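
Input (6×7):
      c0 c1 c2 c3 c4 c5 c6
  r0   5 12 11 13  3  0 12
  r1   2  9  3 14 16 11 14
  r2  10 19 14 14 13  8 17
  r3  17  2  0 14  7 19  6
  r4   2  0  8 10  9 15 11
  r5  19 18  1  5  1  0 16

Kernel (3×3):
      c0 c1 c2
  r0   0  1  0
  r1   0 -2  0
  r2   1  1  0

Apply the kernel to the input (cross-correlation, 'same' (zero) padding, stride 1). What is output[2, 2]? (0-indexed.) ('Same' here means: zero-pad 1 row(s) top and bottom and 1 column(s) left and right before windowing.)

-23

The receptive field on the zero-padded input at this output position is [9 3 14 / 19 14 14 / 2 0 14]. Elementwise product with the kernel and sum: 3·1 + 14·-2 + 2·1 + 0·1.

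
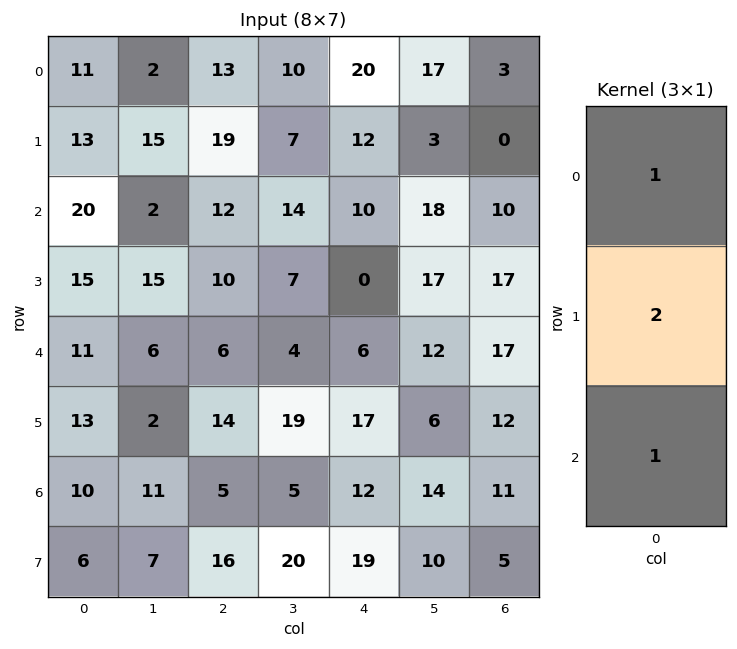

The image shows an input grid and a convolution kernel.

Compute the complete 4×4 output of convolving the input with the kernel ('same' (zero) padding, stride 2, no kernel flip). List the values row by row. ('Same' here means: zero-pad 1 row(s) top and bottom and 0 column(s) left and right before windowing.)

Output[0,0]: The receptive field on the zero-padded input at this output position is [0 / 11 / 13]. Elementwise product with the kernel and sum: 0·1 + 11·2 + 13·1.

35 45 52 6
68 53 32 37
50 36 29 63
39 40 60 39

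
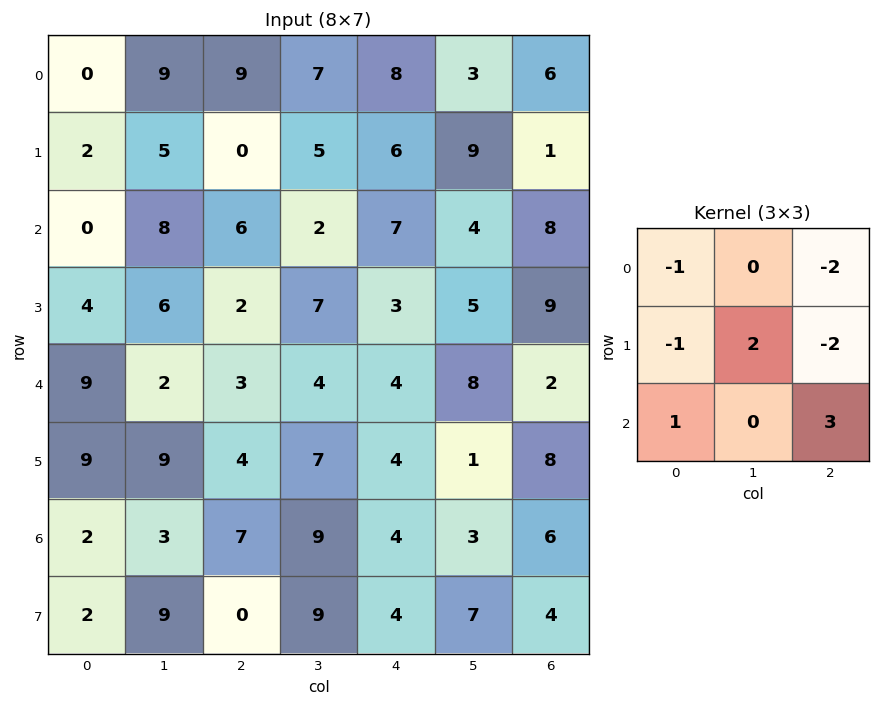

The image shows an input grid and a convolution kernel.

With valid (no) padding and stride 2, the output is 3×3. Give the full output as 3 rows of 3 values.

8 0 21
10 1 -24
9 10 -4

Output[0,0]: The receptive field on the input at this output position is [0 9 9 / 2 5 0 / 0 8 6]. Elementwise product with the kernel and sum: 0·-1 + 9·-2 + 2·-1 + 5·2 + 0·-2 + 0·1 + 6·3.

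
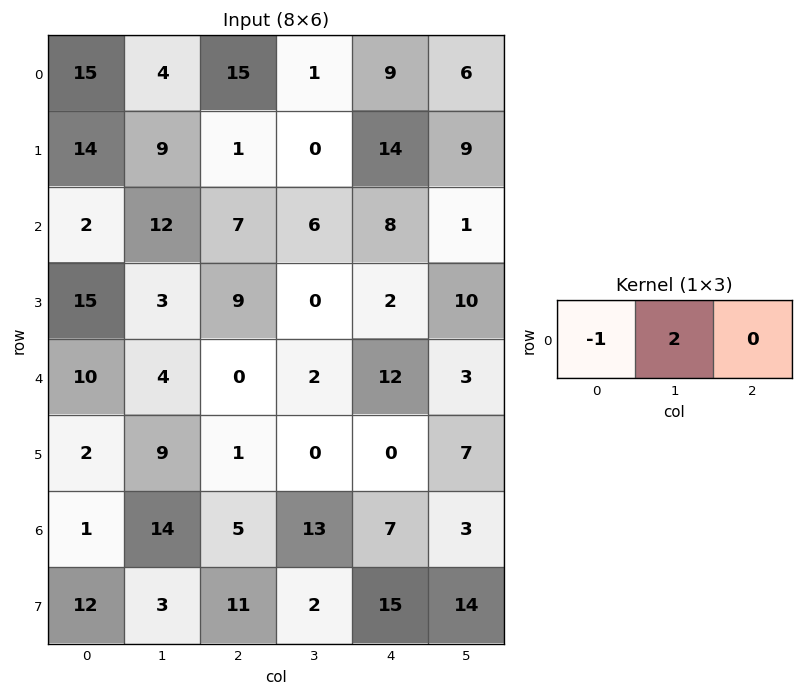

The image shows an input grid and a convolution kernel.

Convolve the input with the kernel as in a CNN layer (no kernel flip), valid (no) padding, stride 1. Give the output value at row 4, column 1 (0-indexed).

The receptive field on the input at this output position is [4 0 2]. Elementwise product with the kernel and sum: 4·-1 + 0·2.

-4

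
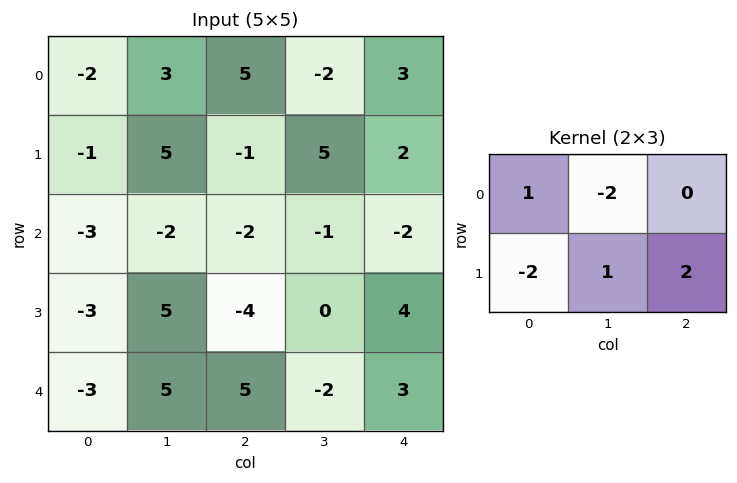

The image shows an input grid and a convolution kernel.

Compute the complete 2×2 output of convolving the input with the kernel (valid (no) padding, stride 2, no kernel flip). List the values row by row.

Output[0,0]: The receptive field on the input at this output position is [-2 3 5 / -1 5 -1]. Elementwise product with the kernel and sum: -2·1 + 3·-2 + -1·-2 + 5·1 + -1·2.
Output[0,1]: The receptive field on the input at this output position is [5 -2 3 / -1 5 2]. Elementwise product with the kernel and sum: 5·1 + -2·-2 + -1·-2 + 5·1 + 2·2.

-3 20
4 16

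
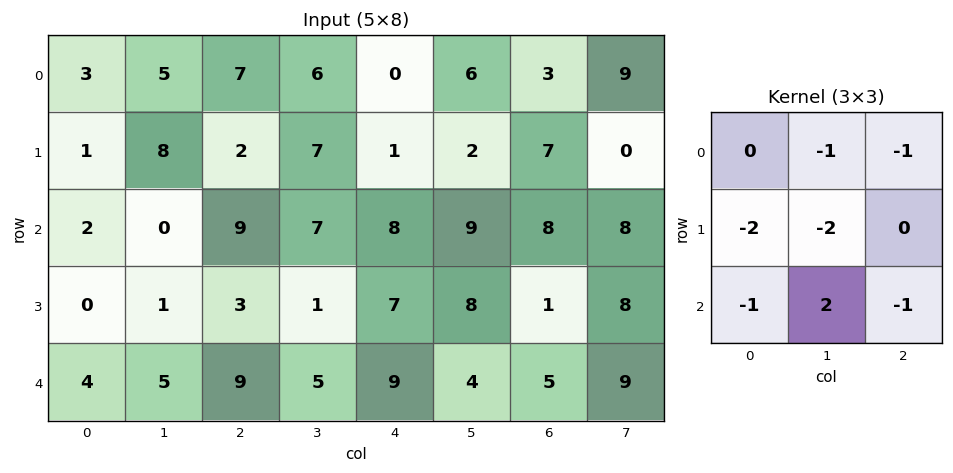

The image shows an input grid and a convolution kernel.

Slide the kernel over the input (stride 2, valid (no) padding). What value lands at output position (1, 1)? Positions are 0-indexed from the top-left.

The receptive field on the input at this output position is [9 7 8 / 3 1 7 / 9 5 9]. Elementwise product with the kernel and sum: 7·-1 + 8·-1 + 3·-2 + 1·-2 + 9·-1 + 5·2 + 9·-1.

-31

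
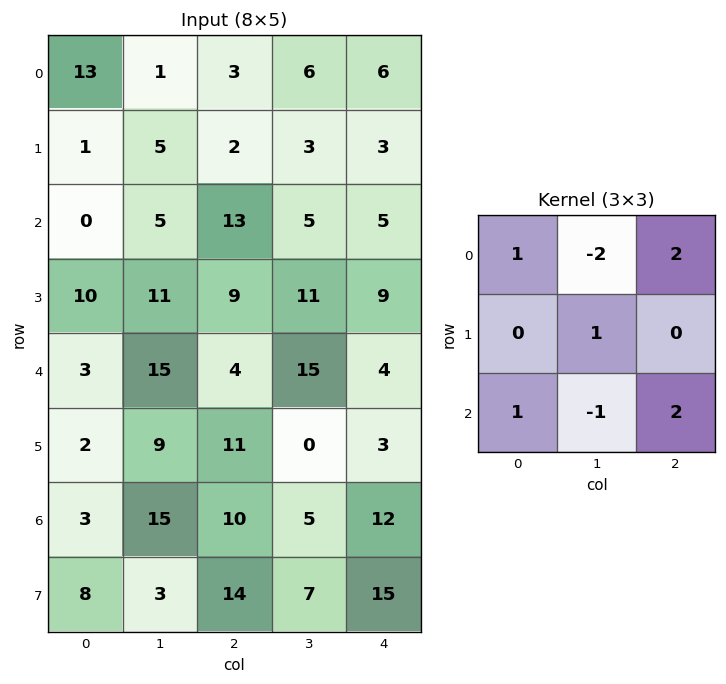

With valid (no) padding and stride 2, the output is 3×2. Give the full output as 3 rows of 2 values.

Output[0,0]: The receptive field on the input at this output position is [13 1 3 / 1 5 2 / 0 5 13]. Elementwise product with the kernel and sum: 13·1 + 1·-2 + 3·2 + 5·1 + 0·1 + 5·-1 + 13·2.

43 24
23 21
-2 11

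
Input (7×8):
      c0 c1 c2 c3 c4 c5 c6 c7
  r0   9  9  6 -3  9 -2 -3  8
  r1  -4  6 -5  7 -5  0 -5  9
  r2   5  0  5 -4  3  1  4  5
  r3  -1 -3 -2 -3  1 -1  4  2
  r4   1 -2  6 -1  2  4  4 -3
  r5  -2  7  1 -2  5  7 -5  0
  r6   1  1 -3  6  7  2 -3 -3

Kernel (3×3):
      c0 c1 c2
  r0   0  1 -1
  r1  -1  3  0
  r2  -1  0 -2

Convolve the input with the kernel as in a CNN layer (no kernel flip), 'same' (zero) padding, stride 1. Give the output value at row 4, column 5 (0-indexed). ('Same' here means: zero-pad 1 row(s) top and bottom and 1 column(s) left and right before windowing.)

10

The receptive field on the zero-padded input at this output position is [1 -1 4 / 2 4 4 / 5 7 -5]. Elementwise product with the kernel and sum: -1·1 + 4·-1 + 2·-1 + 4·3 + 5·-1 + -5·-2.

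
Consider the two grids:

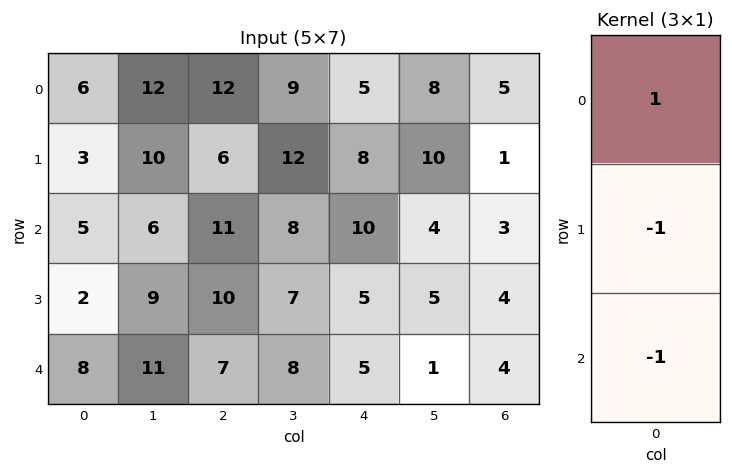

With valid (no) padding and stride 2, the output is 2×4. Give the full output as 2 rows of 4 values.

Output[0,0]: The receptive field on the input at this output position is [6 / 3 / 5]. Elementwise product with the kernel and sum: 6·1 + 3·-1 + 5·-1.
Output[0,1]: The receptive field on the input at this output position is [12 / 6 / 11]. Elementwise product with the kernel and sum: 12·1 + 6·-1 + 11·-1.

-2 -5 -13 1
-5 -6 0 -5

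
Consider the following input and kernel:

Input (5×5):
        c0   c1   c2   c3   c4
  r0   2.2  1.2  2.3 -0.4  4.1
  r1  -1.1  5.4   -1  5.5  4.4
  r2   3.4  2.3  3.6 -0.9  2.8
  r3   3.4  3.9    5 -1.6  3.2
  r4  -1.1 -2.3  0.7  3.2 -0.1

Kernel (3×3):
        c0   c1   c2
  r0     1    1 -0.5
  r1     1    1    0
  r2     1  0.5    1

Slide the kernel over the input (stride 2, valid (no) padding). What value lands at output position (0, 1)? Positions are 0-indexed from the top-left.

10.3

The receptive field on the input at this output position is [2.3 -0.4 4.1 / -1 5.5 4.4 / 3.6 -0.9 2.8]. Elementwise product with the kernel and sum: 2.3·1 + -0.4·1 + 4.1·-0.5 + -1·1 + 5.5·1 + 3.6·1 + -0.9·0.5 + 2.8·1.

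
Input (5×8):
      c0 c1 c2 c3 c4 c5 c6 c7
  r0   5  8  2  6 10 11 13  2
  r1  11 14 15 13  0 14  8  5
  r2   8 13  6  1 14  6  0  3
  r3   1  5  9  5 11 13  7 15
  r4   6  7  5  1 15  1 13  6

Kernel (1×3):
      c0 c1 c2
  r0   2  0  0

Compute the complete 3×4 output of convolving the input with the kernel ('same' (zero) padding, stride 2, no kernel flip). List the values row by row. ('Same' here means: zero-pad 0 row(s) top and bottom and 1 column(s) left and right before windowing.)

0 16 12 22
0 26 2 12
0 14 2 2

Output[0,0]: The receptive field on the zero-padded input at this output position is [0 5 8]. Elementwise product with the kernel and sum: 0·2.
Output[0,1]: The receptive field on the zero-padded input at this output position is [8 2 6]. Elementwise product with the kernel and sum: 8·2.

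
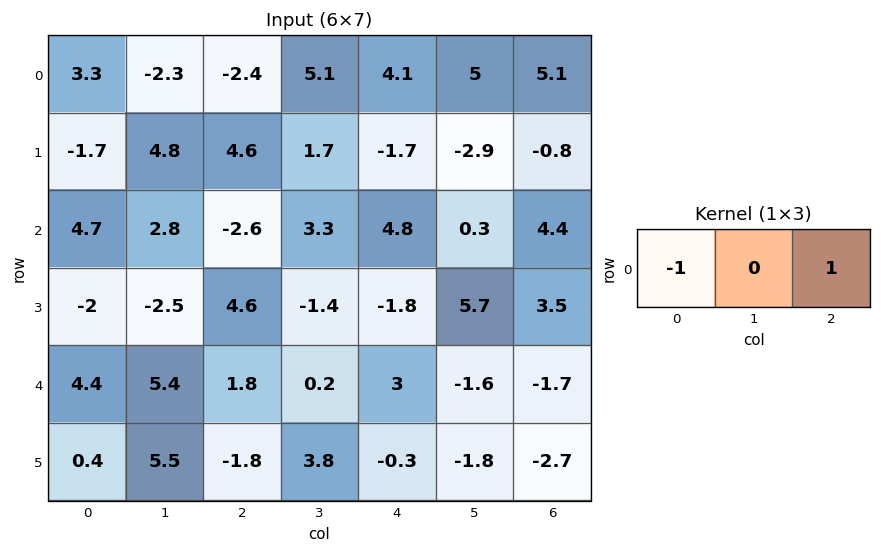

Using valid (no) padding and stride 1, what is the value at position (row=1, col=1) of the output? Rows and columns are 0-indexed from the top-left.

The receptive field on the input at this output position is [4.8 4.6 1.7]. Elementwise product with the kernel and sum: 4.8·-1 + 1.7·1.

-3.1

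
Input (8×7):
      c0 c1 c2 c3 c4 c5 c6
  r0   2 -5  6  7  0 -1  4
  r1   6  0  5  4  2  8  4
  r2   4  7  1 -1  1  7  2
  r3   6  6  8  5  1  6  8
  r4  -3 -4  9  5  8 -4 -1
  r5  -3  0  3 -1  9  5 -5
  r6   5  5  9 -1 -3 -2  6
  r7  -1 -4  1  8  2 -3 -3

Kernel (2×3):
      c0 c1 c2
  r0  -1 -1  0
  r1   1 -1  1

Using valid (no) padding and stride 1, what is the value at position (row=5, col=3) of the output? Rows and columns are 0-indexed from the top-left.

-8

The receptive field on the input at this output position is [-1 9 5 / -1 -3 -2]. Elementwise product with the kernel and sum: -1·-1 + 9·-1 + -1·1 + -3·-1 + -2·1.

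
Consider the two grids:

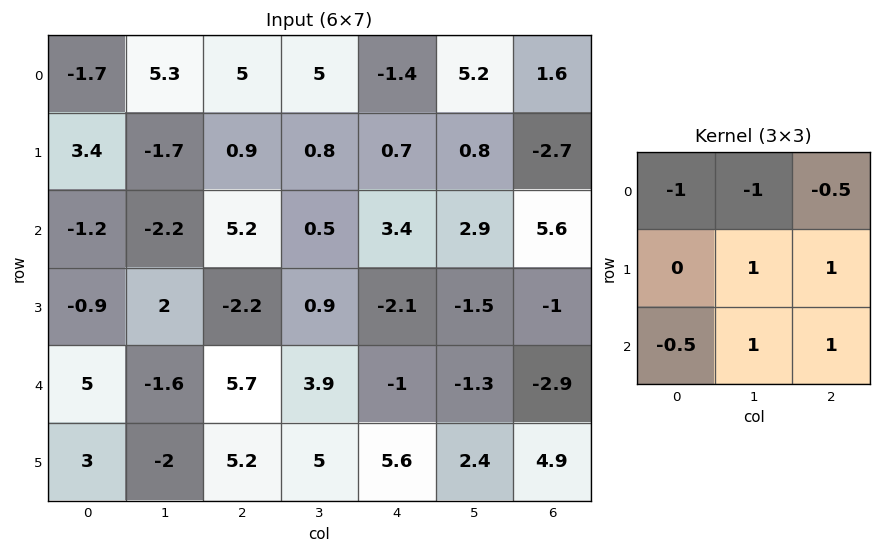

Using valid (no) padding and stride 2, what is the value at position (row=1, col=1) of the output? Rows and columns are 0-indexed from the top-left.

The receptive field on the input at this output position is [5.2 0.5 3.4 / -2.2 0.9 -2.1 / 5.7 3.9 -1]. Elementwise product with the kernel and sum: 5.2·-1 + 0.5·-1 + 3.4·-0.5 + 0.9·1 + -2.1·1 + 5.7·-0.5 + 3.9·1 + -1·1.

-8.55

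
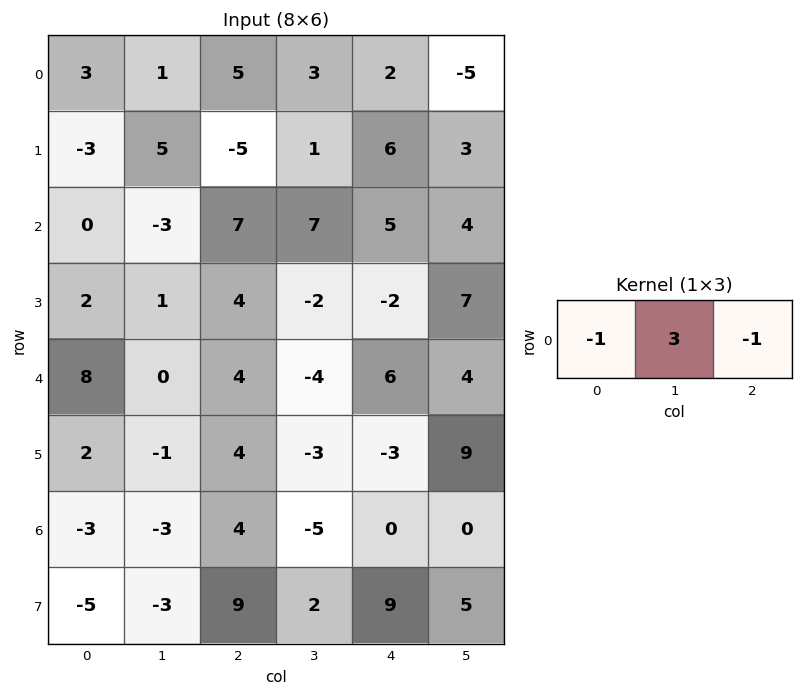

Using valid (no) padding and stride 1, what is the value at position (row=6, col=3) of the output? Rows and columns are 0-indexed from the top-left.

The receptive field on the input at this output position is [-5 0 0]. Elementwise product with the kernel and sum: -5·-1 + 0·3 + 0·-1.

5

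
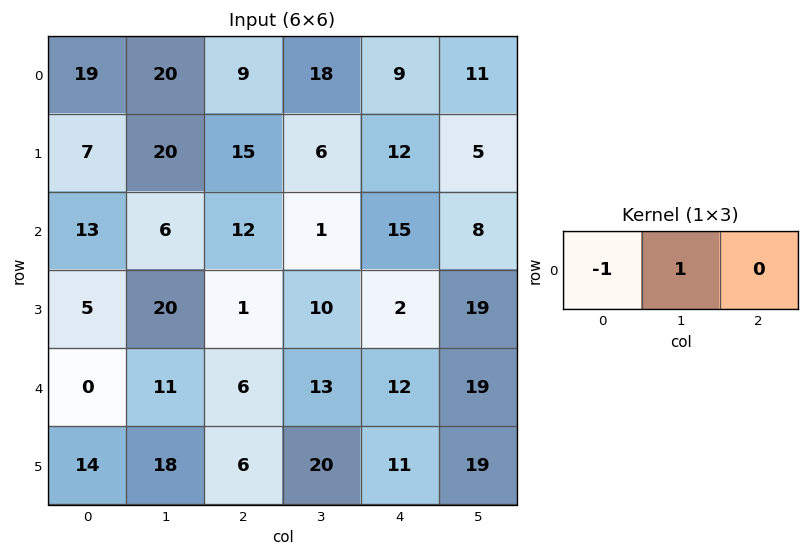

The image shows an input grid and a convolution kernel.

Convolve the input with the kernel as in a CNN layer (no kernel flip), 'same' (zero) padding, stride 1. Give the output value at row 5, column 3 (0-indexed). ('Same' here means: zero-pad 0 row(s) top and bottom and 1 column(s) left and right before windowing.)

The receptive field on the zero-padded input at this output position is [6 20 11]. Elementwise product with the kernel and sum: 6·-1 + 20·1.

14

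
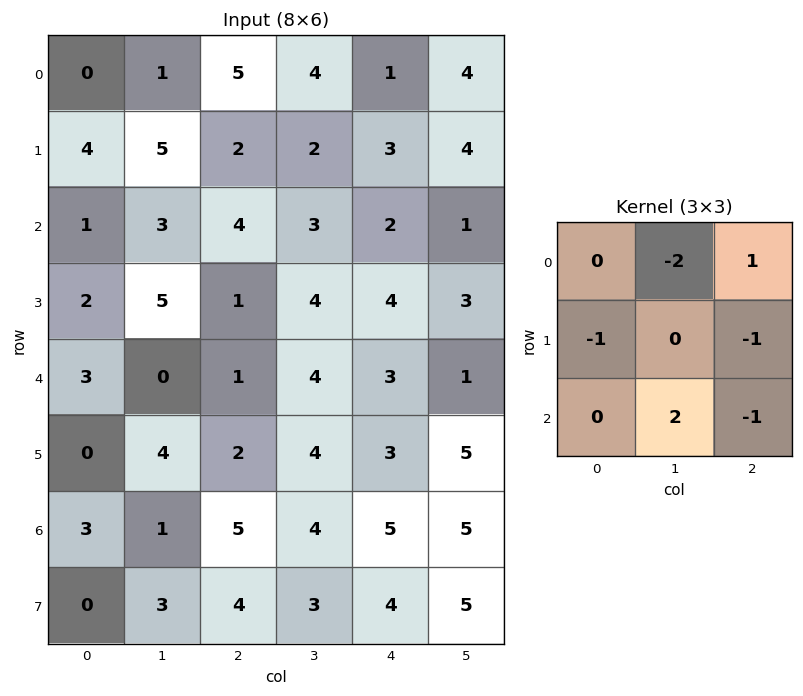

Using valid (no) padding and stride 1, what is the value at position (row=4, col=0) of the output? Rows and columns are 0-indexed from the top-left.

The receptive field on the input at this output position is [3 0 1 / 0 4 2 / 3 1 5]. Elementwise product with the kernel and sum: 0·-2 + 1·1 + 0·-1 + 2·-1 + 1·2 + 5·-1.

-4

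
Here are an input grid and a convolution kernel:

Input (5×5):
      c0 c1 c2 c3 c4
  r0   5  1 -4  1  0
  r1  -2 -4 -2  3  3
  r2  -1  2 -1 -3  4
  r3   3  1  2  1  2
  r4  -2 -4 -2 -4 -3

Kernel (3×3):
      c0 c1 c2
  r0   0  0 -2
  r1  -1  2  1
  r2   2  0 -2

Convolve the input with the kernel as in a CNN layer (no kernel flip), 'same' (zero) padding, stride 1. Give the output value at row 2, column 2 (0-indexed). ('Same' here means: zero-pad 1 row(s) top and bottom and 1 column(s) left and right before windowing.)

The receptive field on the zero-padded input at this output position is [-4 -2 3 / 2 -1 -3 / 1 2 1]. Elementwise product with the kernel and sum: 3·-2 + 2·-1 + -1·2 + -3·1 + 1·2 + 1·-2.

-13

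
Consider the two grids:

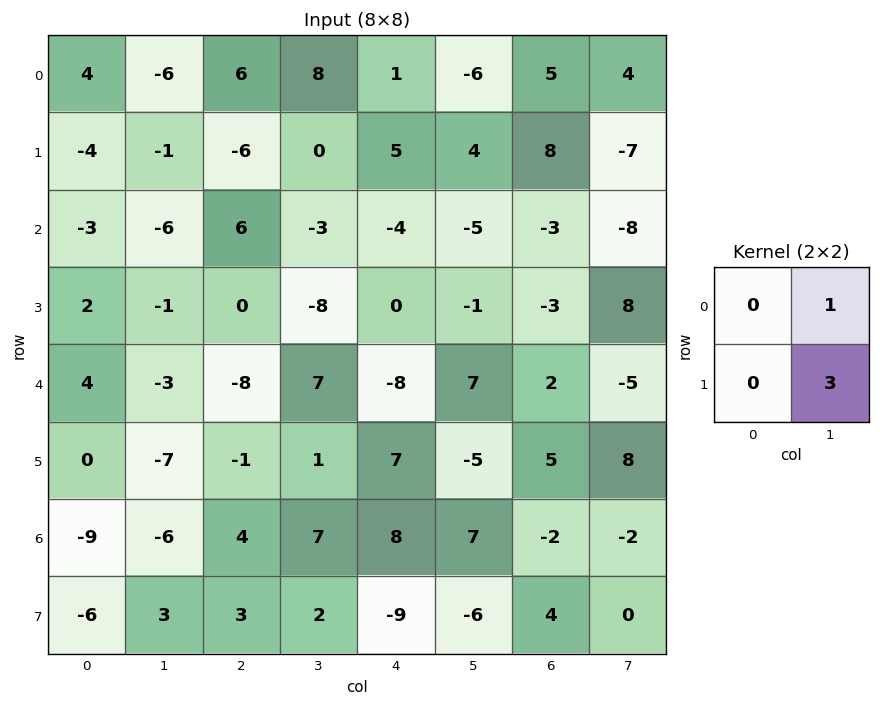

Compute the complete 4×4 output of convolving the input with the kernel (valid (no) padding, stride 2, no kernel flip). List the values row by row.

Output[0,0]: The receptive field on the input at this output position is [4 -6 / -4 -1]. Elementwise product with the kernel and sum: -6·1 + -1·3.

-9 8 6 -17
-9 -27 -8 16
-24 10 -8 19
3 13 -11 -2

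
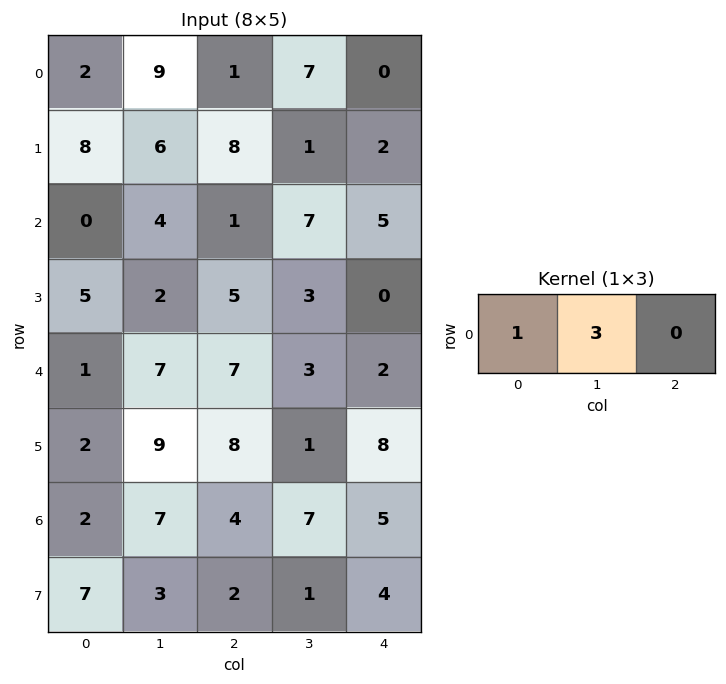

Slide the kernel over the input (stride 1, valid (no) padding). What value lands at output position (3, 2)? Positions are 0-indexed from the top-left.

The receptive field on the input at this output position is [5 3 0]. Elementwise product with the kernel and sum: 5·1 + 3·3.

14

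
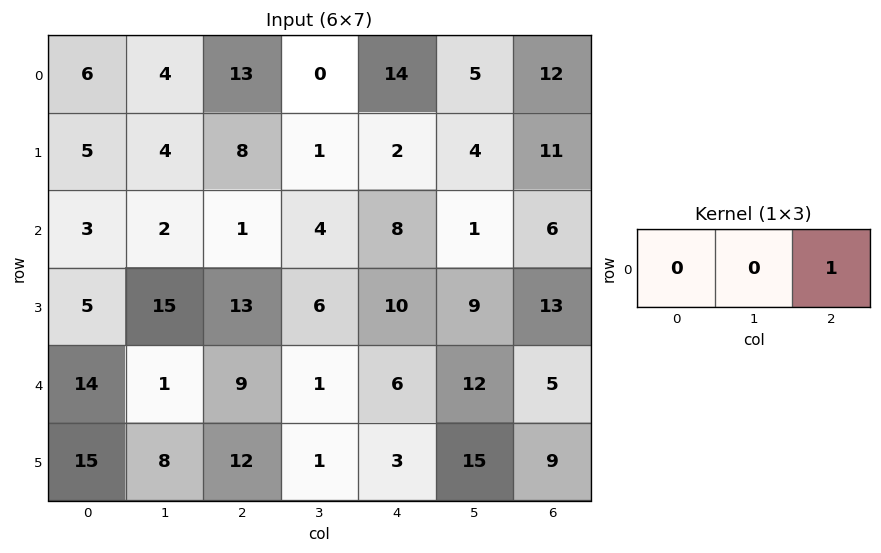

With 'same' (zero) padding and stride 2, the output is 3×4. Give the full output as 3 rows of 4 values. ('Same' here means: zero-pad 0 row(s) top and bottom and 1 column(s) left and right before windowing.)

4 0 5 0
2 4 1 0
1 1 12 0

Output[0,0]: The receptive field on the zero-padded input at this output position is [0 6 4]. Elementwise product with the kernel and sum: 4·1.
Output[0,1]: The receptive field on the zero-padded input at this output position is [4 13 0]. Elementwise product with the kernel and sum: 0·1.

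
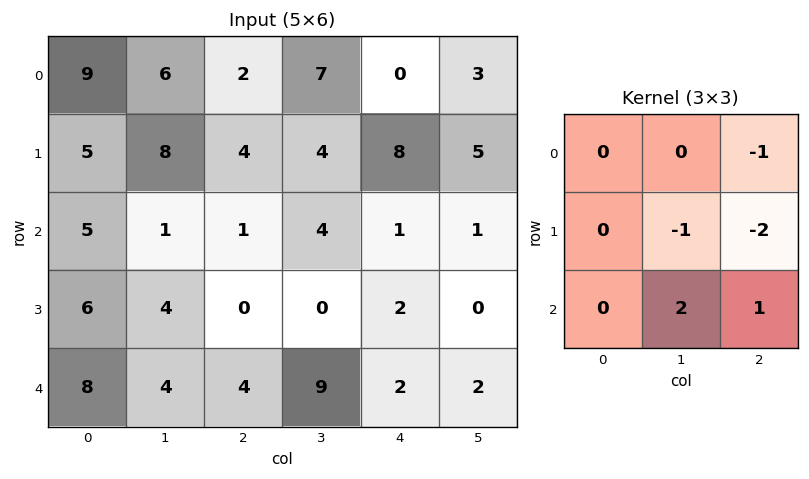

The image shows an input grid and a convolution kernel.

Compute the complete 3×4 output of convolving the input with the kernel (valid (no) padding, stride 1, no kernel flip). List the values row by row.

-15 -13 -11 -18
1 -13 -12 -4
7 13 15 3

Output[0,0]: The receptive field on the input at this output position is [9 6 2 / 5 8 4 / 5 1 1]. Elementwise product with the kernel and sum: 2·-1 + 8·-1 + 4·-2 + 1·2 + 1·1.
Output[0,1]: The receptive field on the input at this output position is [6 2 7 / 8 4 4 / 1 1 4]. Elementwise product with the kernel and sum: 7·-1 + 4·-1 + 4·-2 + 1·2 + 4·1.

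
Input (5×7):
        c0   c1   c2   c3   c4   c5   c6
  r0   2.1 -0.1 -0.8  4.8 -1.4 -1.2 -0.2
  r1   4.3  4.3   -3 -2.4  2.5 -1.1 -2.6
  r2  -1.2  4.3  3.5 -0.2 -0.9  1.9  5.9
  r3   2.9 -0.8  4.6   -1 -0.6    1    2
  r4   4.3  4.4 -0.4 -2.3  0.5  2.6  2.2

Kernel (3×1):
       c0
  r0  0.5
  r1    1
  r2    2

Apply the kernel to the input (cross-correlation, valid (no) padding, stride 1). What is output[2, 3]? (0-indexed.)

-5.7

The receptive field on the input at this output position is [-0.2 / -1 / -2.3]. Elementwise product with the kernel and sum: -0.2·0.5 + -1·1 + -2.3·2.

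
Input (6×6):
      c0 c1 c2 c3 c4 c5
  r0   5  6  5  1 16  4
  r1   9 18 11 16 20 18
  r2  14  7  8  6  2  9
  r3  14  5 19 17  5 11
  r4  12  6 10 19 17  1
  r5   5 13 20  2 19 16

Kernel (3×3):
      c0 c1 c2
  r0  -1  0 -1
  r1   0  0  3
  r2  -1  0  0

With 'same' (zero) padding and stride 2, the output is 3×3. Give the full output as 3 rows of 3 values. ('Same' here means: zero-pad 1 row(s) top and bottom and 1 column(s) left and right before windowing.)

Output[0,0]: The receptive field on the zero-padded input at this output position is [0 0 0 / 0 5 6 / 0 9 18]. Elementwise product with the kernel and sum: 0·-1 + 0·-1 + 6·3 + 0·-1.
Output[0,1]: The receptive field on the zero-padded input at this output position is [0 0 0 / 6 5 1 / 18 11 16]. Elementwise product with the kernel and sum: 0·-1 + 0·-1 + 1·3 + 18·-1.

18 -15 -4
3 -21 -24
13 22 -27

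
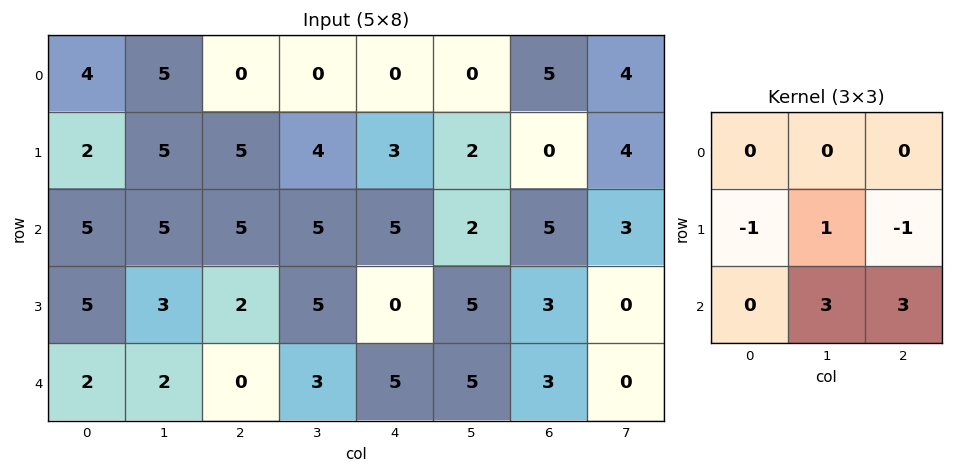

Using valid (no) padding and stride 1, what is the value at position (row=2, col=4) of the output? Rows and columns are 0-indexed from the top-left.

The receptive field on the input at this output position is [5 2 5 / 0 5 3 / 5 5 3]. Elementwise product with the kernel and sum: 0·-1 + 5·1 + 3·-1 + 5·3 + 3·3.

26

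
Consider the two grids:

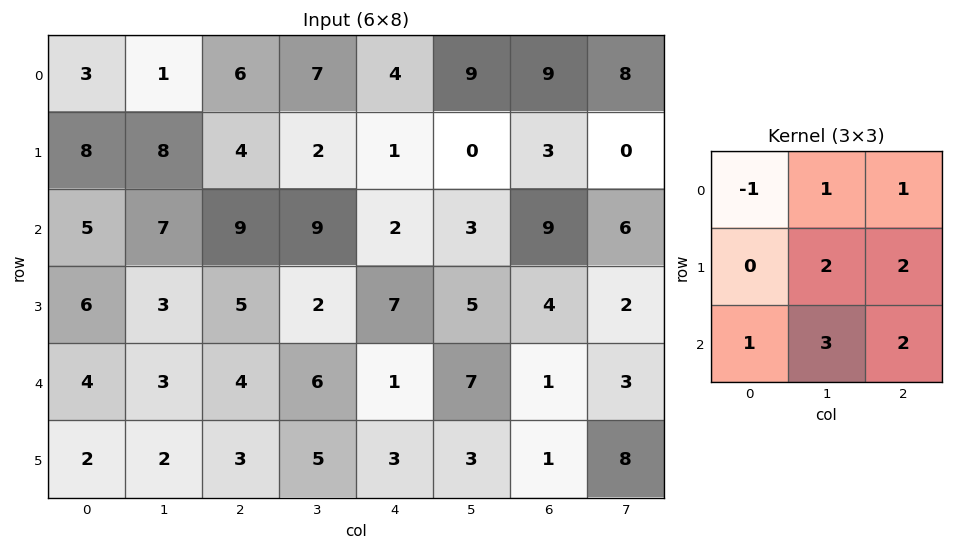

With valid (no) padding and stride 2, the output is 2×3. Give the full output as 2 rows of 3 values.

72 51 49
48 44 52

Output[0,0]: The receptive field on the input at this output position is [3 1 6 / 8 8 4 / 5 7 9]. Elementwise product with the kernel and sum: 3·-1 + 1·1 + 6·1 + 8·2 + 4·2 + 5·1 + 7·3 + 9·2.
Output[0,1]: The receptive field on the input at this output position is [6 7 4 / 4 2 1 / 9 9 2]. Elementwise product with the kernel and sum: 6·-1 + 7·1 + 4·1 + 2·2 + 1·2 + 9·1 + 9·3 + 2·2.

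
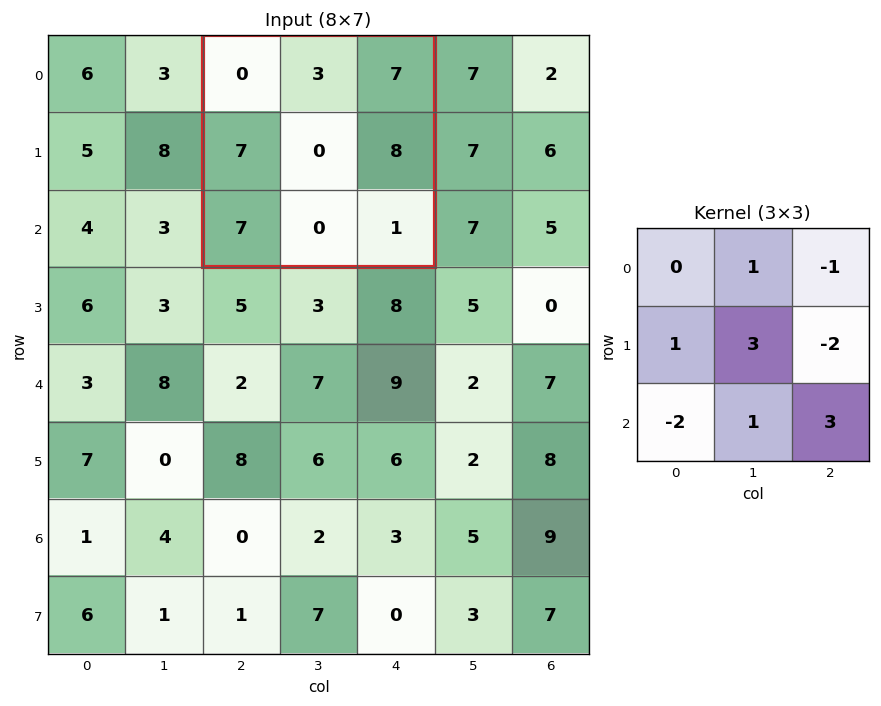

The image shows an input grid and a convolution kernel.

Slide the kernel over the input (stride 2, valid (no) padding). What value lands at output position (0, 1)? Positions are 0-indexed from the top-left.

The receptive field on the input at this output position is [0 3 7 / 7 0 8 / 7 0 1]. Elementwise product with the kernel and sum: 3·1 + 7·-1 + 7·1 + 0·3 + 8·-2 + 7·-2 + 0·1 + 1·3.

-24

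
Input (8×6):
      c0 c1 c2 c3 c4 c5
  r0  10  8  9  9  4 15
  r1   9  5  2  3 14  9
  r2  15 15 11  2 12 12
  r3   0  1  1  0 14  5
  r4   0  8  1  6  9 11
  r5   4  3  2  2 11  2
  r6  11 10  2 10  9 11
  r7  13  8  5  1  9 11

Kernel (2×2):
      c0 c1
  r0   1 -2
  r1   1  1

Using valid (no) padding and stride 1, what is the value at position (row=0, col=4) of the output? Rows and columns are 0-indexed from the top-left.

The receptive field on the input at this output position is [4 15 / 14 9]. Elementwise product with the kernel and sum: 4·1 + 15·-2 + 14·1 + 9·1.

-3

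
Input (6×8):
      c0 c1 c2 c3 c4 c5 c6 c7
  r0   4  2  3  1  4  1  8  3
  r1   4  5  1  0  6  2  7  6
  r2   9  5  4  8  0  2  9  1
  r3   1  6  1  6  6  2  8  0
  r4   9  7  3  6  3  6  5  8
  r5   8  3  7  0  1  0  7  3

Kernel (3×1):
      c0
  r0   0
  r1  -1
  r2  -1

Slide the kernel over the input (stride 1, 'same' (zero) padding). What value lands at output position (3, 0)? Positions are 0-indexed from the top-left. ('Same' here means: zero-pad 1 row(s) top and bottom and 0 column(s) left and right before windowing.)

-10

The receptive field on the zero-padded input at this output position is [9 / 1 / 9]. Elementwise product with the kernel and sum: 1·-1 + 9·-1.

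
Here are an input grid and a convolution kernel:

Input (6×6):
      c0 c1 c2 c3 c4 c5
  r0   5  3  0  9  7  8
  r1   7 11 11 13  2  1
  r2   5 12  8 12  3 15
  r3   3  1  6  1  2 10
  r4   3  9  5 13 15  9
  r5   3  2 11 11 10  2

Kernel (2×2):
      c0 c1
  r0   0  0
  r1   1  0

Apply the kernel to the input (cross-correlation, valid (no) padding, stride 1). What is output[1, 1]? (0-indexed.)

12

The receptive field on the input at this output position is [11 11 / 12 8]. Elementwise product with the kernel and sum: 12·1.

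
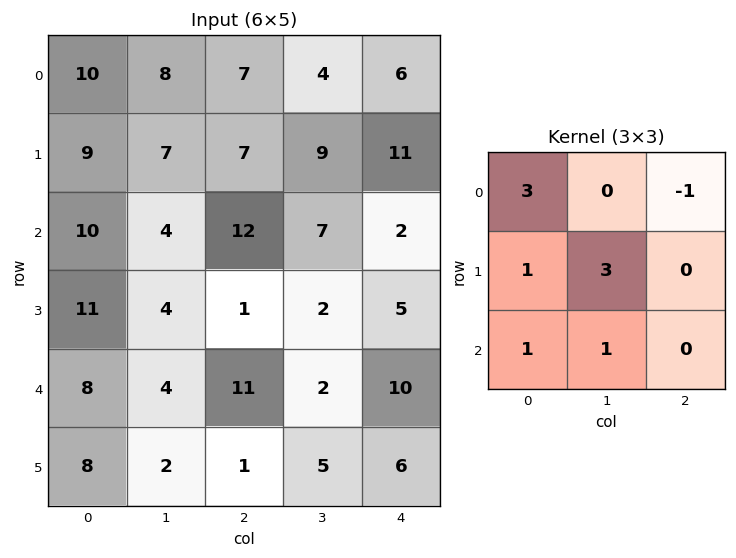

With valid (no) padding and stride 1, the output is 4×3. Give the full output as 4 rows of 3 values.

Output[0,0]: The receptive field on the input at this output position is [10 8 7 / 9 7 7 / 10 4 12]. Elementwise product with the kernel and sum: 10·3 + 7·-1 + 9·1 + 7·3 + 10·1 + 4·1.
Output[0,1]: The receptive field on the input at this output position is [8 7 4 / 7 7 9 / 4 12 7]. Elementwise product with the kernel and sum: 8·3 + 4·-1 + 7·1 + 7·3 + 4·1 + 12·1.

67 64 68
57 57 46
53 27 54
62 50 21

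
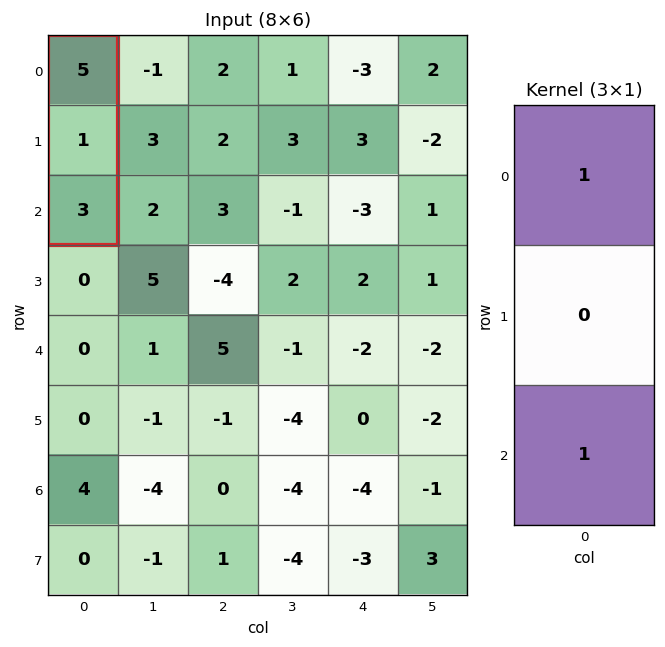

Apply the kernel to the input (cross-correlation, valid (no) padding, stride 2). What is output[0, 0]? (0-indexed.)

The receptive field on the input at this output position is [5 / 1 / 3]. Elementwise product with the kernel and sum: 5·1 + 3·1.

8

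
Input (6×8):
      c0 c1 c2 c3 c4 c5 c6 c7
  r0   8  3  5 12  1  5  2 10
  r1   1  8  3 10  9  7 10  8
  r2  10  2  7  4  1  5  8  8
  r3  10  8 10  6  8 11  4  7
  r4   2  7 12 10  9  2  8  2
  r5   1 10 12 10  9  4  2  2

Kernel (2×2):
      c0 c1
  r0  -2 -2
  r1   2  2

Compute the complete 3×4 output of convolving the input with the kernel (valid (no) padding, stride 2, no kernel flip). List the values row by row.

Output[0,0]: The receptive field on the input at this output position is [8 3 / 1 8]. Elementwise product with the kernel and sum: 8·-2 + 3·-2 + 1·2 + 8·2.
Output[0,1]: The receptive field on the input at this output position is [5 12 / 3 10]. Elementwise product with the kernel and sum: 5·-2 + 12·-2 + 3·2 + 10·2.

-4 -8 20 12
12 10 26 -10
4 0 4 -12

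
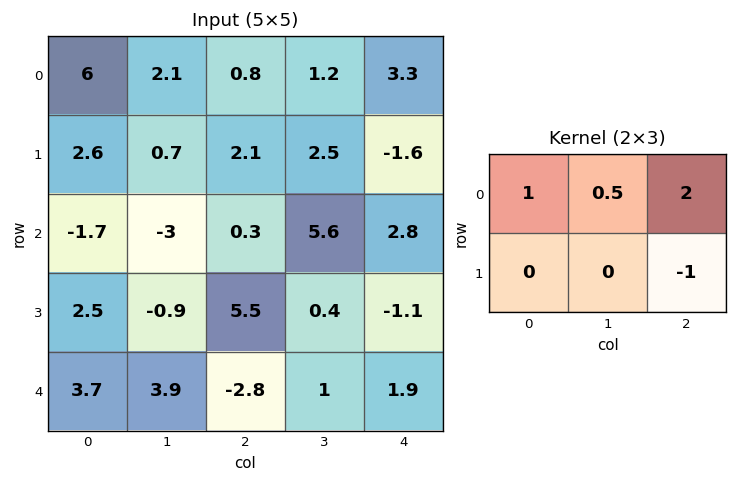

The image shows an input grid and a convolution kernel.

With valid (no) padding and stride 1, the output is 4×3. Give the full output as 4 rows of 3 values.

Output[0,0]: The receptive field on the input at this output position is [6 2.1 0.8 / 2.6 0.7 2.1]. Elementwise product with the kernel and sum: 6·1 + 2.1·0.5 + 0.8·2 + 2.1·-1.
Output[0,1]: The receptive field on the input at this output position is [2.1 0.8 1.2 / 0.7 2.1 2.5]. Elementwise product with the kernel and sum: 2.1·1 + 0.8·0.5 + 1.2·2 + 2.5·-1.

6.55 2.4 9.6
6.85 1.15 -2.65
-8.1 7.95 9.8
15.85 1.65 1.6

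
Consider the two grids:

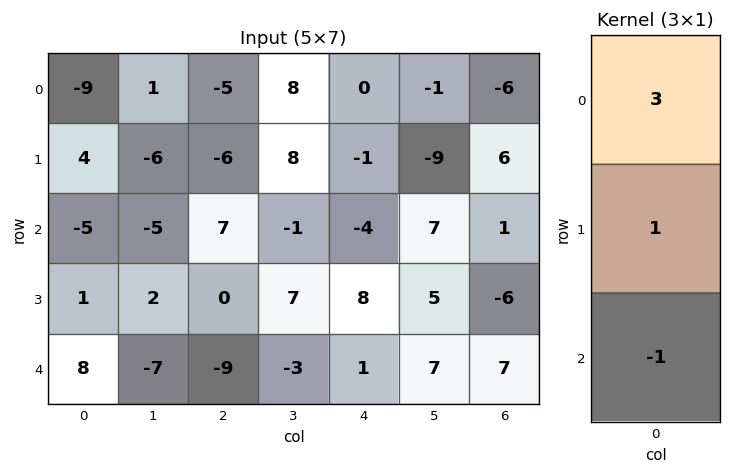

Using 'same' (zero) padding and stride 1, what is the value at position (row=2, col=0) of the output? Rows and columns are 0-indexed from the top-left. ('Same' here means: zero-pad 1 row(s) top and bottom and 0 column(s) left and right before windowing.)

The receptive field on the zero-padded input at this output position is [4 / -5 / 1]. Elementwise product with the kernel and sum: 4·3 + -5·1 + 1·-1.

6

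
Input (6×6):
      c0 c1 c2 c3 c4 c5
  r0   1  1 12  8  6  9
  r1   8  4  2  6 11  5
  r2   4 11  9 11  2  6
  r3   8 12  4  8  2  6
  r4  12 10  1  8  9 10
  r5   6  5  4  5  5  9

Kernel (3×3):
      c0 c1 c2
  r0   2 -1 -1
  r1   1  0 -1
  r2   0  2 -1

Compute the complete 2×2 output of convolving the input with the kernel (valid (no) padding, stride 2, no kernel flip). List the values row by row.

Output[0,0]: The receptive field on the input at this output position is [1 1 12 / 8 4 2 / 4 11 9]. Elementwise product with the kernel and sum: 1·2 + 1·-1 + 12·-1 + 8·1 + 2·-1 + 11·2 + 9·-1.
Output[0,1]: The receptive field on the input at this output position is [12 8 6 / 2 6 11 / 9 11 2]. Elementwise product with the kernel and sum: 12·2 + 8·-1 + 6·-1 + 2·1 + 11·-1 + 11·2 + 2·-1.

8 21
11 14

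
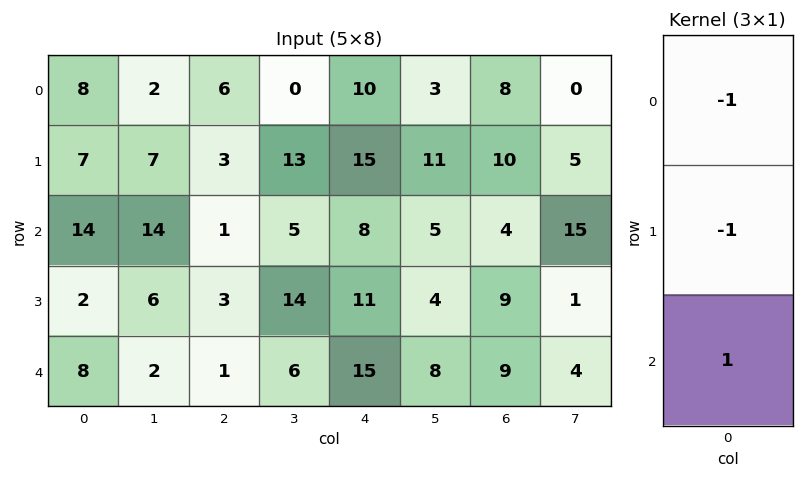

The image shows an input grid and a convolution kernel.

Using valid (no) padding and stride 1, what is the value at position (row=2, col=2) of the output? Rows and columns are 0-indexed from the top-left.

-3

The receptive field on the input at this output position is [1 / 3 / 1]. Elementwise product with the kernel and sum: 1·-1 + 3·-1 + 1·1.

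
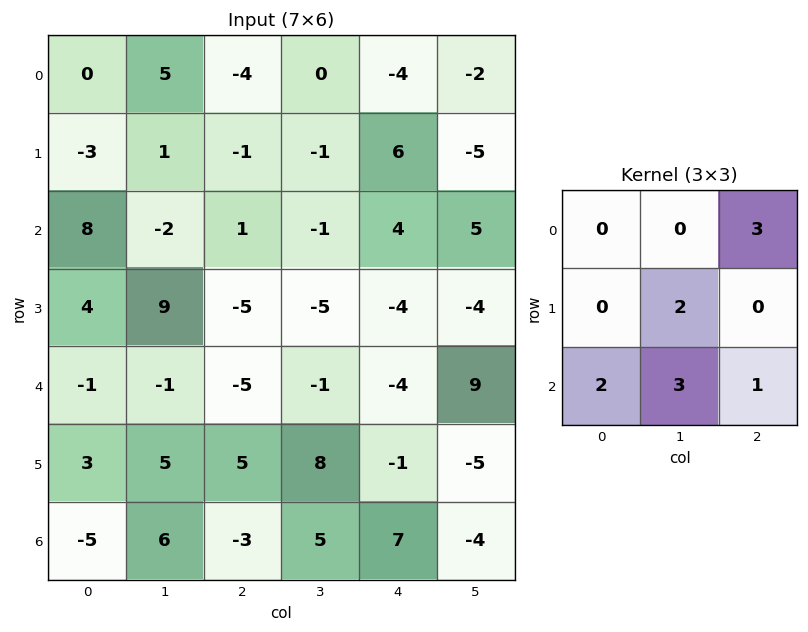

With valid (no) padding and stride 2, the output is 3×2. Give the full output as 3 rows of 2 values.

1 -11
11 -15
0 20

Output[0,0]: The receptive field on the input at this output position is [0 5 -4 / -3 1 -1 / 8 -2 1]. Elementwise product with the kernel and sum: -4·3 + 1·2 + 8·2 + -2·3 + 1·1.
Output[0,1]: The receptive field on the input at this output position is [-4 0 -4 / -1 -1 6 / 1 -1 4]. Elementwise product with the kernel and sum: -4·3 + -1·2 + 1·2 + -1·3 + 4·1.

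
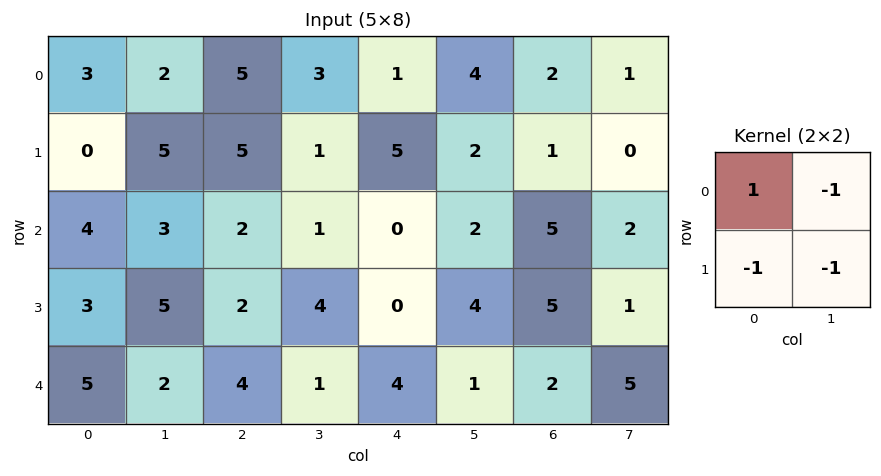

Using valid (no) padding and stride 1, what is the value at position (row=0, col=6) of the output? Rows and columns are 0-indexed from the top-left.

0

The receptive field on the input at this output position is [2 1 / 1 0]. Elementwise product with the kernel and sum: 2·1 + 1·-1 + 1·-1 + 0·-1.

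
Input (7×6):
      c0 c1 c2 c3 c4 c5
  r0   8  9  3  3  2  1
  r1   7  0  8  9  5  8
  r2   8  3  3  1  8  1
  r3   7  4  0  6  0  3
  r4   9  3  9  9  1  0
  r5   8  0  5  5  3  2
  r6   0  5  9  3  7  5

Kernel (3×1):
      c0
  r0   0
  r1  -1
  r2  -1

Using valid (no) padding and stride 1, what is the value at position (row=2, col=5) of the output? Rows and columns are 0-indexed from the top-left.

-3

The receptive field on the input at this output position is [1 / 3 / 0]. Elementwise product with the kernel and sum: 3·-1 + 0·-1.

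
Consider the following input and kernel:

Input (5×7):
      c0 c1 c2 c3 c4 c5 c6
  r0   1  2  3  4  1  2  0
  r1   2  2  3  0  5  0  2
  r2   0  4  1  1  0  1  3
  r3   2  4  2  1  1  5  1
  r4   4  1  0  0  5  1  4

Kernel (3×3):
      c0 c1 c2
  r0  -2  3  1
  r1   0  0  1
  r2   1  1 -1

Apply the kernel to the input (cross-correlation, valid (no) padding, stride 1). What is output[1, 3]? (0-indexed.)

13

The receptive field on the input at this output position is [0 5 0 / 1 0 1 / 1 1 5]. Elementwise product with the kernel and sum: 0·-2 + 5·3 + 0·1 + 1·1 + 1·1 + 1·1 + 5·-1.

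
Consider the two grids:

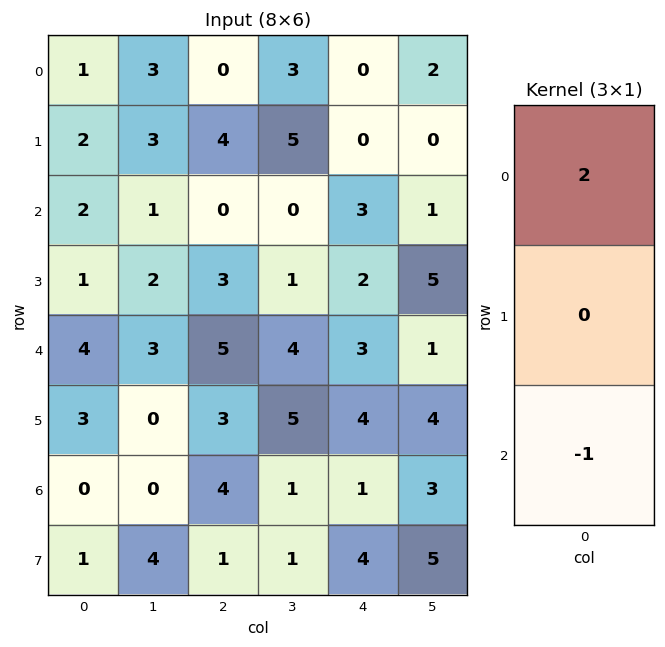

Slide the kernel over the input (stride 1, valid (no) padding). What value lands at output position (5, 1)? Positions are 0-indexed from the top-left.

The receptive field on the input at this output position is [0 / 0 / 4]. Elementwise product with the kernel and sum: 0·2 + 4·-1.

-4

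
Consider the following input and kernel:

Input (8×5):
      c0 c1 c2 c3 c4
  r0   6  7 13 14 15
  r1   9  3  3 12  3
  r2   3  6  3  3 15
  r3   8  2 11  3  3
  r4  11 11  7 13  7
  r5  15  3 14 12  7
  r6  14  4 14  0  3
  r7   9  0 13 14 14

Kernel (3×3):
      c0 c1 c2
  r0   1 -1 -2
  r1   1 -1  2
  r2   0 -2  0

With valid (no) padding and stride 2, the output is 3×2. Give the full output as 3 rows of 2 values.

Output[0,0]: The receptive field on the input at this output position is [6 7 13 / 9 3 3 / 3 6 3]. Elementwise product with the kernel and sum: 6·1 + 7·-1 + 13·-2 + 9·1 + 3·-1 + 3·2 + 6·-2.
Output[0,1]: The receptive field on the input at this output position is [13 14 15 / 3 12 3 / 3 3 15]. Elementwise product with the kernel and sum: 13·1 + 14·-1 + 15·-2 + 3·1 + 12·-1 + 3·2 + 3·-2.

-27 -40
-3 -42
18 -4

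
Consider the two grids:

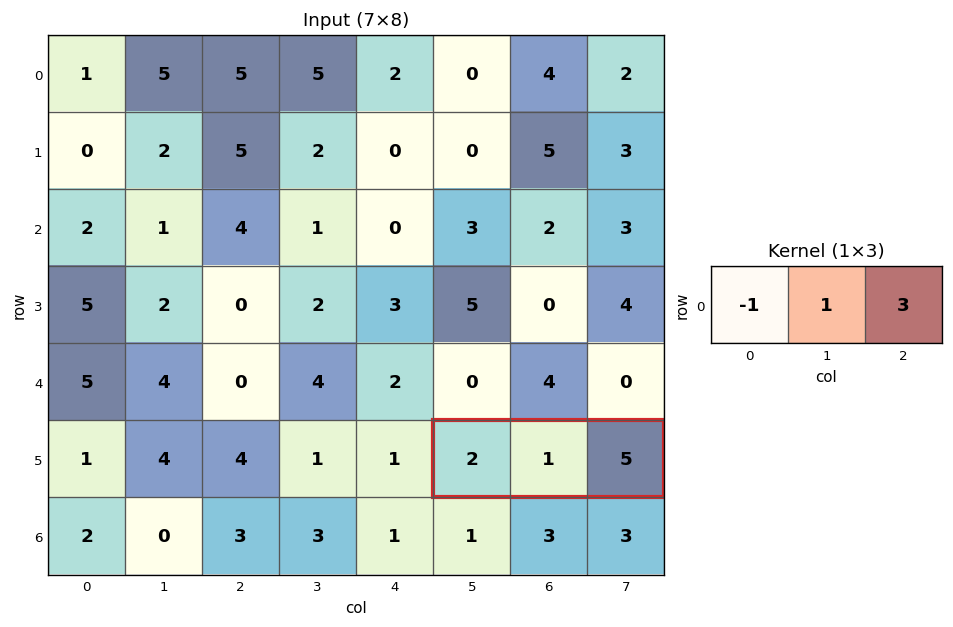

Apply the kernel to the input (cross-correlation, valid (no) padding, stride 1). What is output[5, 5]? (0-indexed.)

The receptive field on the input at this output position is [2 1 5]. Elementwise product with the kernel and sum: 2·-1 + 1·1 + 5·3.

14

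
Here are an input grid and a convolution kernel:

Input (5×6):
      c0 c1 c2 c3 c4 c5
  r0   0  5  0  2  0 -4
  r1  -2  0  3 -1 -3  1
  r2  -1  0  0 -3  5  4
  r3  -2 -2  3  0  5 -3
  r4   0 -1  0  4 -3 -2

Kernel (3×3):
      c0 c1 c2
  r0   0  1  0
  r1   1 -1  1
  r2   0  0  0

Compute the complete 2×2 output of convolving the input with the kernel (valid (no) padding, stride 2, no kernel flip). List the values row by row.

6 3
3 5

Output[0,0]: The receptive field on the input at this output position is [0 5 0 / -2 0 3 / -1 0 0]. Elementwise product with the kernel and sum: 5·1 + -2·1 + 0·-1 + 3·1.
Output[0,1]: The receptive field on the input at this output position is [0 2 0 / 3 -1 -3 / 0 -3 5]. Elementwise product with the kernel and sum: 2·1 + 3·1 + -1·-1 + -3·1.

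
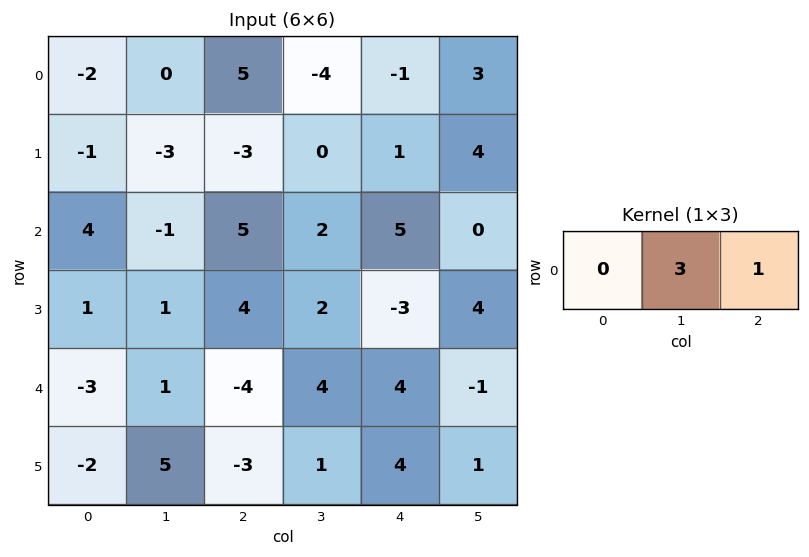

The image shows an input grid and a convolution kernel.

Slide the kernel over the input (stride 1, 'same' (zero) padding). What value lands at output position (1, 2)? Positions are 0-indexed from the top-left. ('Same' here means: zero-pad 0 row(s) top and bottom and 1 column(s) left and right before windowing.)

The receptive field on the zero-padded input at this output position is [-3 -3 0]. Elementwise product with the kernel and sum: -3·3 + 0·1.

-9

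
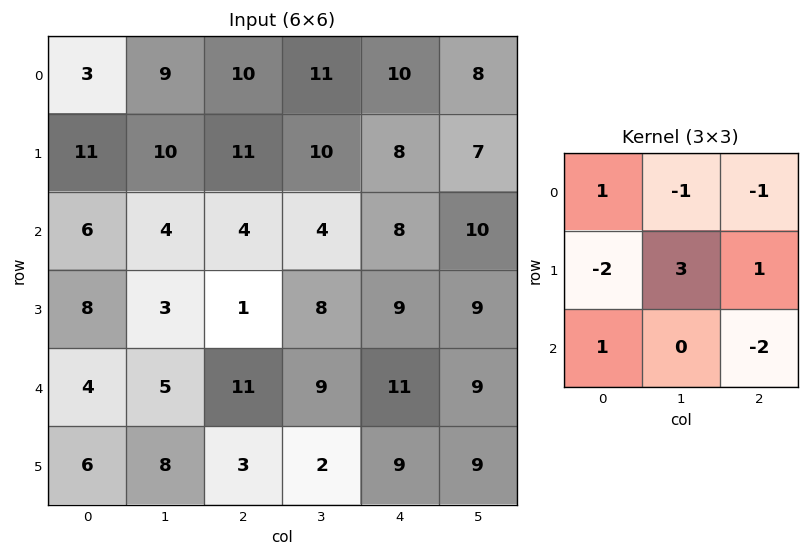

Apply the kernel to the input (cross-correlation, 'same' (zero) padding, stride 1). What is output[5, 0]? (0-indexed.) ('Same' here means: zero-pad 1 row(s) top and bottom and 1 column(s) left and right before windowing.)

The receptive field on the zero-padded input at this output position is [0 4 5 / 0 6 8 / 0 0 0]. Elementwise product with the kernel and sum: 0·1 + 4·-1 + 5·-1 + 0·-2 + 6·3 + 8·1 + 0·1 + 0·-2.

17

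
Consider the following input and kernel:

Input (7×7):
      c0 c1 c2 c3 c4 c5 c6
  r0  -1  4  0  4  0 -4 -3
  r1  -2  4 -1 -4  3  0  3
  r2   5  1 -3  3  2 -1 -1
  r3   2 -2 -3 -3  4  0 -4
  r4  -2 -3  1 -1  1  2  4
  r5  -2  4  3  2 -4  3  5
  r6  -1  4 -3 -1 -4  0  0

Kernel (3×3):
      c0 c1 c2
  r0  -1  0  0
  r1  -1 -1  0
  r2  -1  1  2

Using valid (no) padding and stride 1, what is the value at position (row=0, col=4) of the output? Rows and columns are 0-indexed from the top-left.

The receptive field on the input at this output position is [0 -4 -3 / 3 0 3 / 2 -1 -1]. Elementwise product with the kernel and sum: 0·-1 + 3·-1 + 0·-1 + 2·-1 + -1·1 + -1·2.

-8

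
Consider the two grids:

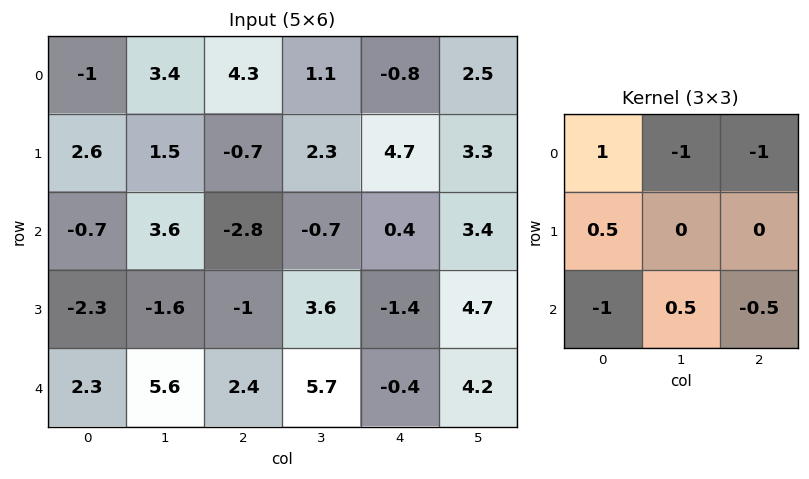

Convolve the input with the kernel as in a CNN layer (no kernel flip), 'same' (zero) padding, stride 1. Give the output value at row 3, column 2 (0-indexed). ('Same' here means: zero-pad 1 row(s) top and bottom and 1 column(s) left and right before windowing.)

The receptive field on the zero-padded input at this output position is [3.6 -2.8 -0.7 / -1.6 -1 3.6 / 5.6 2.4 5.7]. Elementwise product with the kernel and sum: 3.6·1 + -2.8·-1 + -0.7·-1 + -1.6·0.5 + 5.6·-1 + 2.4·0.5 + 5.7·-0.5.

-0.95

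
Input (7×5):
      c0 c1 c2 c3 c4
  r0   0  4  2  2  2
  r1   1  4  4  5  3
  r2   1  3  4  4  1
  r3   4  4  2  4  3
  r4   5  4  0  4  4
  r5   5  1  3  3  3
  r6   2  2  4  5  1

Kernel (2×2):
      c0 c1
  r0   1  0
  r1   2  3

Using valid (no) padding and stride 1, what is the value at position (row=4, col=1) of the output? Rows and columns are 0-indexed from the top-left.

The receptive field on the input at this output position is [4 0 / 1 3]. Elementwise product with the kernel and sum: 4·1 + 1·2 + 3·3.

15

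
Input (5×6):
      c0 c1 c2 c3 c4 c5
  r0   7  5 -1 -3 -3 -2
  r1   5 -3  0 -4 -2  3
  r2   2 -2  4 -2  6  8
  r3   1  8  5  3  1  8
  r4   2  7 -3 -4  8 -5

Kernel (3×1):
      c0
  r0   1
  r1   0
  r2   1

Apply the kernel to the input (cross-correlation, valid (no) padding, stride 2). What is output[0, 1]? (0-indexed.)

3

The receptive field on the input at this output position is [-1 / 0 / 4]. Elementwise product with the kernel and sum: -1·1 + 4·1.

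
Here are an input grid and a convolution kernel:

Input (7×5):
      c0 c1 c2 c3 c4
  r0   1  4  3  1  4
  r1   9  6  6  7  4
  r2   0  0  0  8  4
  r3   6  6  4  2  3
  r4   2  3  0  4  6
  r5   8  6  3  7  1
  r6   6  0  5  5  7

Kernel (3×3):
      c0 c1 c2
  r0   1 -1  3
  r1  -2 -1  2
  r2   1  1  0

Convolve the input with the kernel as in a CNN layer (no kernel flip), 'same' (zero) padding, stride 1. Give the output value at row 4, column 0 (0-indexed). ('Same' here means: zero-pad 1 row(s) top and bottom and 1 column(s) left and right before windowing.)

The receptive field on the zero-padded input at this output position is [0 6 6 / 0 2 3 / 0 8 6]. Elementwise product with the kernel and sum: 0·1 + 6·-1 + 6·3 + 0·-2 + 2·-1 + 3·2 + 0·1 + 8·1.

24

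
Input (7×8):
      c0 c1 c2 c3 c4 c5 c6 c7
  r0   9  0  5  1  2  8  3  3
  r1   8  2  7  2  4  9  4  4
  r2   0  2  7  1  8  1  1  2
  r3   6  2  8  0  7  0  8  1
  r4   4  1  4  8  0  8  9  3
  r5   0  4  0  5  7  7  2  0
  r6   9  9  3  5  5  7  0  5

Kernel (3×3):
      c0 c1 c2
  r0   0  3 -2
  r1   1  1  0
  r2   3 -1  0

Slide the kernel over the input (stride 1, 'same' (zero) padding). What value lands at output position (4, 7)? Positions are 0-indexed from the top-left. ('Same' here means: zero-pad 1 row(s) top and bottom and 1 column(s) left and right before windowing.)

21

The receptive field on the zero-padded input at this output position is [8 1 0 / 9 3 0 / 2 0 0]. Elementwise product with the kernel and sum: 1·3 + 0·-2 + 9·1 + 3·1 + 2·3 + 0·-1.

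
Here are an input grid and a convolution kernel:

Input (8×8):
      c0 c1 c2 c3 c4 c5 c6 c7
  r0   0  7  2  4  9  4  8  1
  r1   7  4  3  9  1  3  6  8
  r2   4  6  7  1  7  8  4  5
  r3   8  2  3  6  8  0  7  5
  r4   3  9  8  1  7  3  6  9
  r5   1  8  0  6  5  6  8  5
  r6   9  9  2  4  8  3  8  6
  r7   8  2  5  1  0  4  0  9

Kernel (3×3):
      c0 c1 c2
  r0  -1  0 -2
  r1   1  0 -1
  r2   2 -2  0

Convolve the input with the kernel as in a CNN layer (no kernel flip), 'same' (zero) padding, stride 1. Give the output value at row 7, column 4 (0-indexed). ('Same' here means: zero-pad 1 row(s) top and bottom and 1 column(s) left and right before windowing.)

-13

The receptive field on the zero-padded input at this output position is [4 8 3 / 1 0 4 / 0 0 0]. Elementwise product with the kernel and sum: 4·-1 + 3·-2 + 1·1 + 4·-1 + 0·2 + 0·-2.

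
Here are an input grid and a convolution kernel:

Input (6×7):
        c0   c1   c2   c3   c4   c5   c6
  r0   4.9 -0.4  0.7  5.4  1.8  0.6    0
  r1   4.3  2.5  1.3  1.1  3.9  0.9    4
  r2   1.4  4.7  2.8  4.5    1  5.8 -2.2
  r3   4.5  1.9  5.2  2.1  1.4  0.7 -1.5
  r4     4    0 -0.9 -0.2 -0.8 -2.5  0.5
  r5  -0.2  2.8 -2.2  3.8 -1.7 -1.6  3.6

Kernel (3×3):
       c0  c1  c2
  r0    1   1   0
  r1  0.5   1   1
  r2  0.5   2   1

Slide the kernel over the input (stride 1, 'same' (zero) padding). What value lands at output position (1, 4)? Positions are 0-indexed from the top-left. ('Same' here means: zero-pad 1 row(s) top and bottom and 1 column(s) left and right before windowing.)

The receptive field on the zero-padded input at this output position is [5.4 1.8 0.6 / 1.1 3.9 0.9 / 4.5 1 5.8]. Elementwise product with the kernel and sum: 5.4·1 + 1.8·1 + 1.1·0.5 + 3.9·1 + 0.9·1 + 4.5·0.5 + 1·2 + 5.8·1.

22.6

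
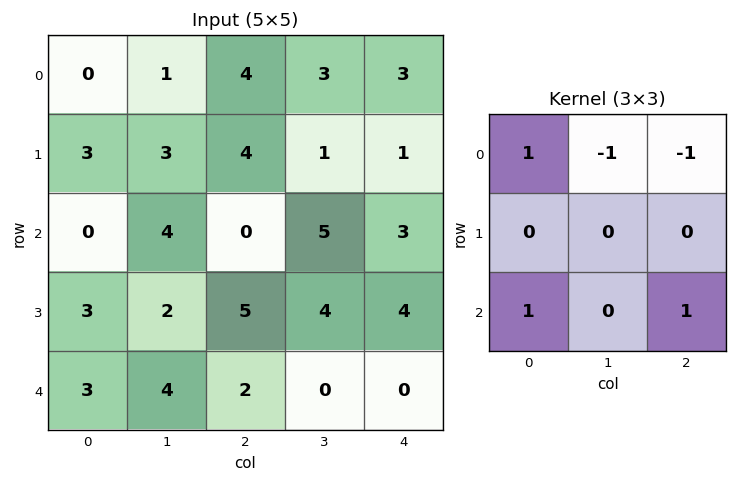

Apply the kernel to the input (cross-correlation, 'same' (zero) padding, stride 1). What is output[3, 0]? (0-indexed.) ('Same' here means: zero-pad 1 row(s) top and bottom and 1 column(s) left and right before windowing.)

0

The receptive field on the zero-padded input at this output position is [0 0 4 / 0 3 2 / 0 3 4]. Elementwise product with the kernel and sum: 0·1 + 0·-1 + 4·-1 + 0·1 + 4·1.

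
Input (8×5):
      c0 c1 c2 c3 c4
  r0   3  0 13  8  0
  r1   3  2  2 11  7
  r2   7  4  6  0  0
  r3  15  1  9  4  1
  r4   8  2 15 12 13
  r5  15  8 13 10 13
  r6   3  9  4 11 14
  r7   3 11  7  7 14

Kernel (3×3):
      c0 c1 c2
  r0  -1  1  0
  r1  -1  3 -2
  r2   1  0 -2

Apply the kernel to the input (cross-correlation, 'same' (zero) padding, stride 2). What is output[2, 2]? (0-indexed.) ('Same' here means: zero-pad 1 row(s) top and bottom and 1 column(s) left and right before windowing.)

34

The receptive field on the zero-padded input at this output position is [4 1 0 / 12 13 0 / 10 13 0]. Elementwise product with the kernel and sum: 4·-1 + 1·1 + 12·-1 + 13·3 + 0·-2 + 10·1 + 0·-2.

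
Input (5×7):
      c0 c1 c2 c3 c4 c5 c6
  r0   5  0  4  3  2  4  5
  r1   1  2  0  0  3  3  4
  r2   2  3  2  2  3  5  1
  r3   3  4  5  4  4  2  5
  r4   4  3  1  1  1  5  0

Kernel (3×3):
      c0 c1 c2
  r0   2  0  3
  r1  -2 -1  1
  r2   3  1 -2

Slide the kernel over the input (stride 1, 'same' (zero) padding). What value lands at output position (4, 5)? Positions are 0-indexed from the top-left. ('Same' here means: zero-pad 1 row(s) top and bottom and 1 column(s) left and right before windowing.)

The receptive field on the zero-padded input at this output position is [4 2 5 / 1 5 0 / 0 0 0]. Elementwise product with the kernel and sum: 4·2 + 5·3 + 1·-2 + 5·-1 + 0·1 + 0·3 + 0·1 + 0·-2.

16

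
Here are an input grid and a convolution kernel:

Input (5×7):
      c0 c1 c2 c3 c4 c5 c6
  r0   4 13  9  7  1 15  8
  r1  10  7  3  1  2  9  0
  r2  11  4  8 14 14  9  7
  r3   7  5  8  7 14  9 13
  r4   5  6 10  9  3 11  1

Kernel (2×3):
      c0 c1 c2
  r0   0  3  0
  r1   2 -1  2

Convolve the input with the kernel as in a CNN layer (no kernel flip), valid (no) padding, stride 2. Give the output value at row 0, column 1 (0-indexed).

30

The receptive field on the input at this output position is [9 7 1 / 3 1 2]. Elementwise product with the kernel and sum: 7·3 + 3·2 + 1·-1 + 2·2.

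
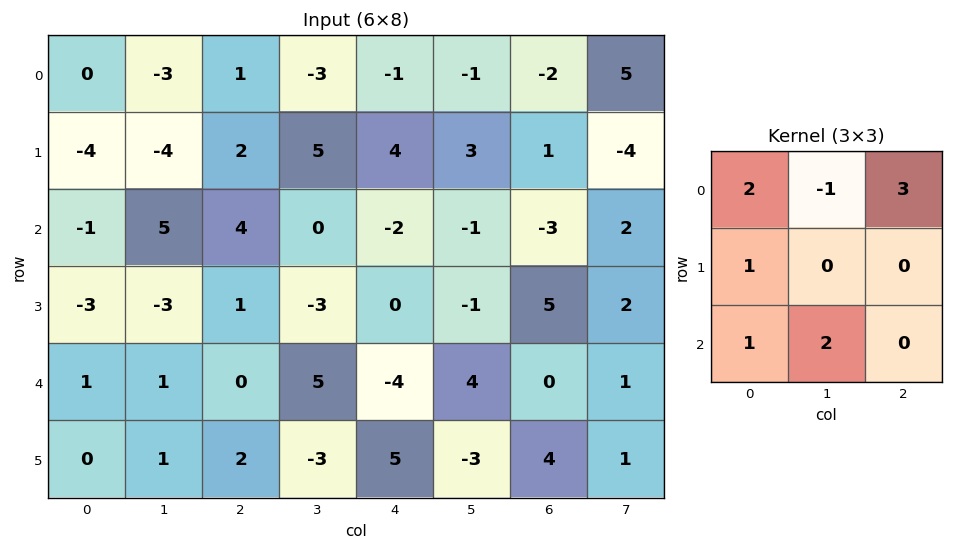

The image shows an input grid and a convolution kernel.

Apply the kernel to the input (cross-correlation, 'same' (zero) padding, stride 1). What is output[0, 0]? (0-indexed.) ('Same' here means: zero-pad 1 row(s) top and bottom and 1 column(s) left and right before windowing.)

The receptive field on the zero-padded input at this output position is [0 0 0 / 0 0 -3 / 0 -4 -4]. Elementwise product with the kernel and sum: 0·2 + 0·-1 + 0·3 + 0·1 + 0·1 + -4·2.

-8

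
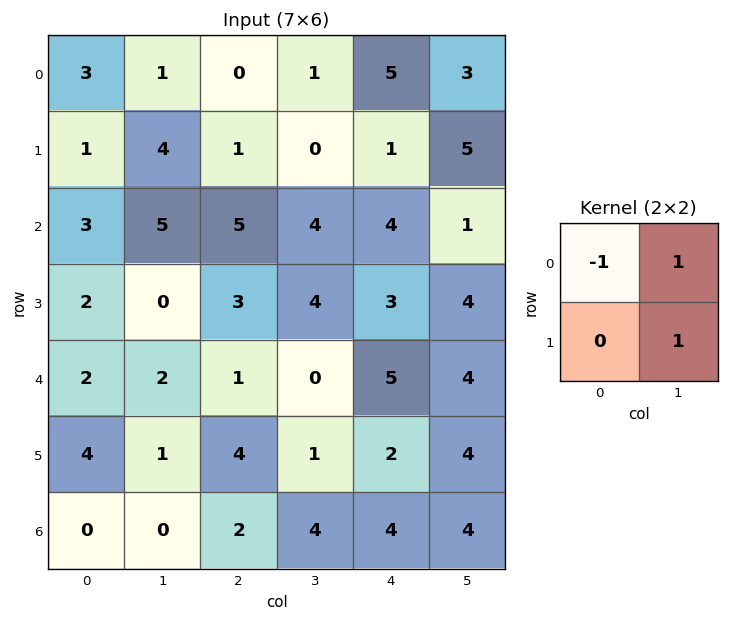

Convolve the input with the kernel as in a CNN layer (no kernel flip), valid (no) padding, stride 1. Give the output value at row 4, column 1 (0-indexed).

The receptive field on the input at this output position is [2 1 / 1 4]. Elementwise product with the kernel and sum: 2·-1 + 1·1 + 4·1.

3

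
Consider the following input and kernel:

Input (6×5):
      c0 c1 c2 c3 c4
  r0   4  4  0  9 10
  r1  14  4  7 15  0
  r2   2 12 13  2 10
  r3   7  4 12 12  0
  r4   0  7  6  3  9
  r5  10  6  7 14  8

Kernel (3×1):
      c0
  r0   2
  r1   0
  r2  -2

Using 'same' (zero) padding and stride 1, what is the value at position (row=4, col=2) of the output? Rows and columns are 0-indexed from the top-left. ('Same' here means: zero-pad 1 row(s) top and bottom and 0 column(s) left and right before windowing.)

The receptive field on the zero-padded input at this output position is [12 / 6 / 7]. Elementwise product with the kernel and sum: 12·2 + 7·-2.

10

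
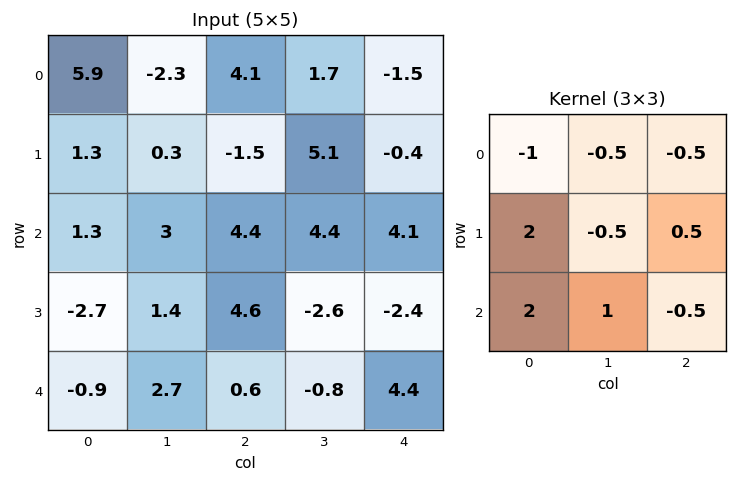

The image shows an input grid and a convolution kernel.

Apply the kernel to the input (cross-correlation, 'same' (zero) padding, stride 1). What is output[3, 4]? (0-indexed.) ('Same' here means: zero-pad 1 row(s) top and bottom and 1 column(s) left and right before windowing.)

The receptive field on the zero-padded input at this output position is [4.4 4.1 0 / -2.6 -2.4 0 / -0.8 4.4 0]. Elementwise product with the kernel and sum: 4.4·-1 + 4.1·-0.5 + 0·-0.5 + -2.6·2 + -2.4·-0.5 + 0·0.5 + -0.8·2 + 4.4·1 + 0·-0.5.

-7.65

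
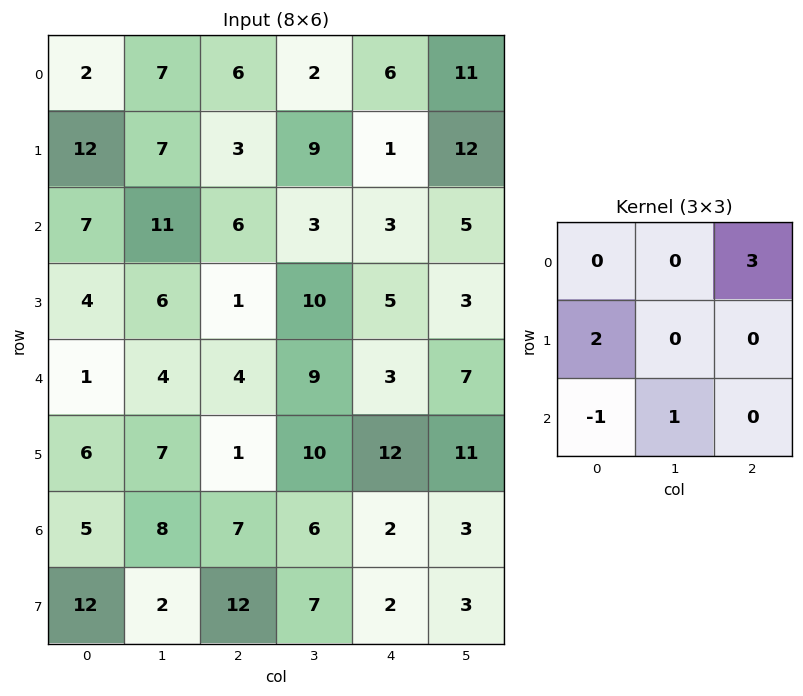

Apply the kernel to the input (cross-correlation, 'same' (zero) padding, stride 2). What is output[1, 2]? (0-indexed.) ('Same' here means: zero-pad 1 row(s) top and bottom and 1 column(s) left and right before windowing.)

The receptive field on the zero-padded input at this output position is [9 1 12 / 3 3 5 / 10 5 3]. Elementwise product with the kernel and sum: 12·3 + 3·2 + 10·-1 + 5·1.

37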